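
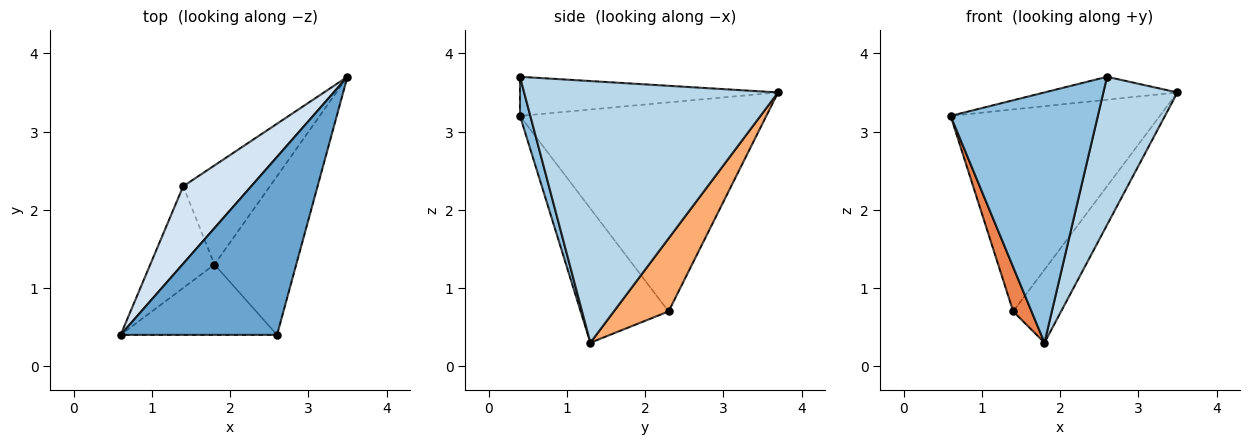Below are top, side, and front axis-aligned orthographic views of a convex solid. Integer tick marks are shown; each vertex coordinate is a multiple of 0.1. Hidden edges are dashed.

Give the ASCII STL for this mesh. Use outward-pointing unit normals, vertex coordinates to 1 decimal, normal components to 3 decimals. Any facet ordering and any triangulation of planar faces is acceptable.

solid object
 facet normal -0.241 0.124 0.963
  outer loop
   vertex 2.6 0.4 3.7
   vertex 3.5 3.7 3.5
   vertex 0.6 0.4 3.2
  endloop
 endfacet
 facet normal 0.068 -0.960 -0.270
  outer loop
   vertex 1.8 1.3 0.3
   vertex 2.6 0.4 3.7
   vertex 0.6 0.4 3.2
  endloop
 endfacet
 facet normal 0.920 -0.268 -0.287
  outer loop
   vertex 1.8 1.3 0.3
   vertex 3.5 3.7 3.5
   vertex 2.6 0.4 3.7
  endloop
 endfacet
 facet normal -0.740 0.628 0.241
  outer loop
   vertex 1.4 2.3 0.7
   vertex 0.6 0.4 3.2
   vertex 3.5 3.7 3.5
  endloop
 endfacet
 facet normal -0.886 -0.185 -0.424
  outer loop
   vertex 1.4 2.3 0.7
   vertex 1.8 1.3 0.3
   vertex 0.6 0.4 3.2
  endloop
 endfacet
 facet normal 0.561 0.491 -0.666
  outer loop
   vertex 1.4 2.3 0.7
   vertex 3.5 3.7 3.5
   vertex 1.8 1.3 0.3
  endloop
 endfacet
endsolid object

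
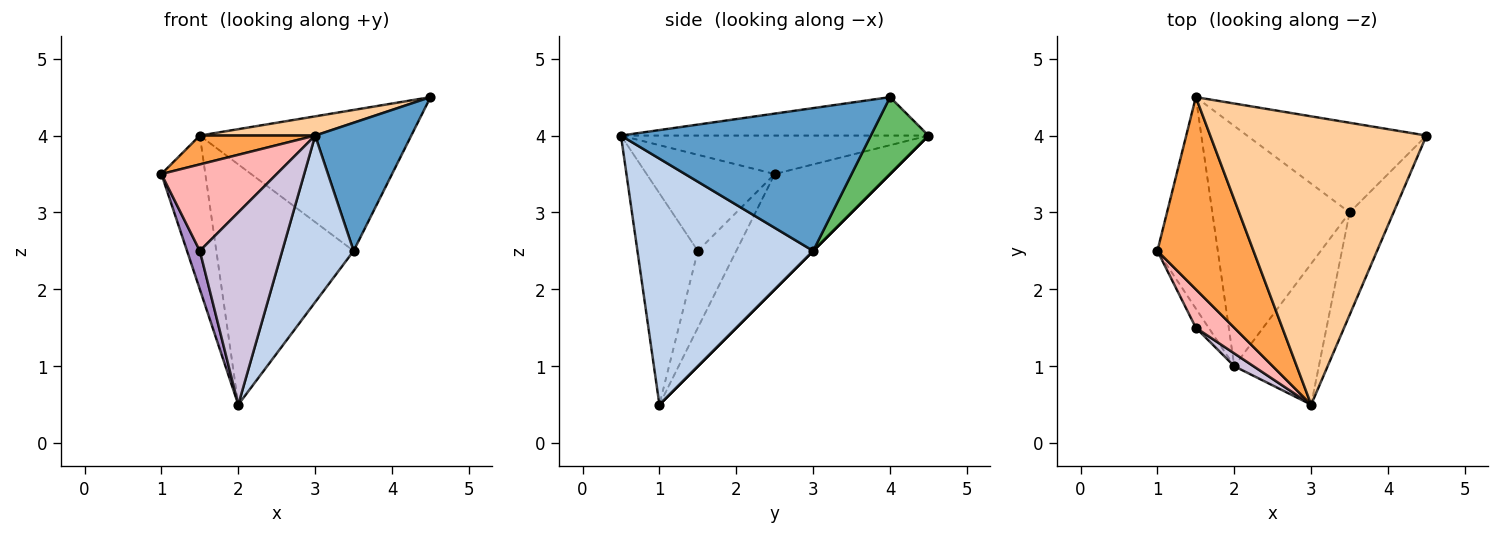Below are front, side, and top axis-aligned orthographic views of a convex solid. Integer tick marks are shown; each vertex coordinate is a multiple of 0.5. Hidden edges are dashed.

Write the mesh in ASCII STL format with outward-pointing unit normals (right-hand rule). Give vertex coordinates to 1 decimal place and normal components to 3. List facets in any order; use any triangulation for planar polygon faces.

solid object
 facet normal 0.897 -0.345 -0.276
  outer loop
   vertex 3.5 3.0 2.5
   vertex 4.5 4.0 4.5
   vertex 3.0 0.5 4.0
  endloop
 endfacet
 facet normal 0.883 -0.359 -0.303
  outer loop
   vertex 3.5 3.0 2.5
   vertex 3.0 0.5 4.0
   vertex 2.0 1.0 0.5
  endloop
 endfacet
 facet normal -0.368 -0.138 0.920
  outer loop
   vertex 1.5 4.5 4.0
   vertex 1.0 2.5 3.5
   vertex 3.0 0.5 4.0
  endloop
 endfacet
 facet normal -0.175 -0.065 0.982
  outer loop
   vertex 1.5 4.5 4.0
   vertex 3.0 0.5 4.0
   vertex 4.5 4.0 4.5
  endloop
 endfacet
 facet normal 0.224 0.822 -0.523
  outer loop
   vertex 1.5 4.5 4.0
   vertex 4.5 4.0 4.5
   vertex 3.5 3.0 2.5
  endloop
 endfacet
 facet normal -0.839 0.320 -0.440
  outer loop
   vertex 1.5 4.5 4.0
   vertex 2.0 1.0 0.5
   vertex 1.0 2.5 3.5
  endloop
 endfacet
 facet normal 0.000 0.707 -0.707
  outer loop
   vertex 1.5 4.5 4.0
   vertex 3.5 3.0 2.5
   vertex 2.0 1.0 0.5
  endloop
 endfacet
 facet normal -0.712 -0.641 0.285
  outer loop
   vertex 1.5 1.5 2.5
   vertex 3.0 0.5 4.0
   vertex 1.0 2.5 3.5
  endloop
 endfacet
 facet normal -0.937 -0.312 -0.156
  outer loop
   vertex 1.5 1.5 2.5
   vertex 1.0 2.5 3.5
   vertex 2.0 1.0 0.5
  endloop
 endfacet
 facet normal -0.591 -0.805 0.054
  outer loop
   vertex 1.5 1.5 2.5
   vertex 2.0 1.0 0.5
   vertex 3.0 0.5 4.0
  endloop
 endfacet
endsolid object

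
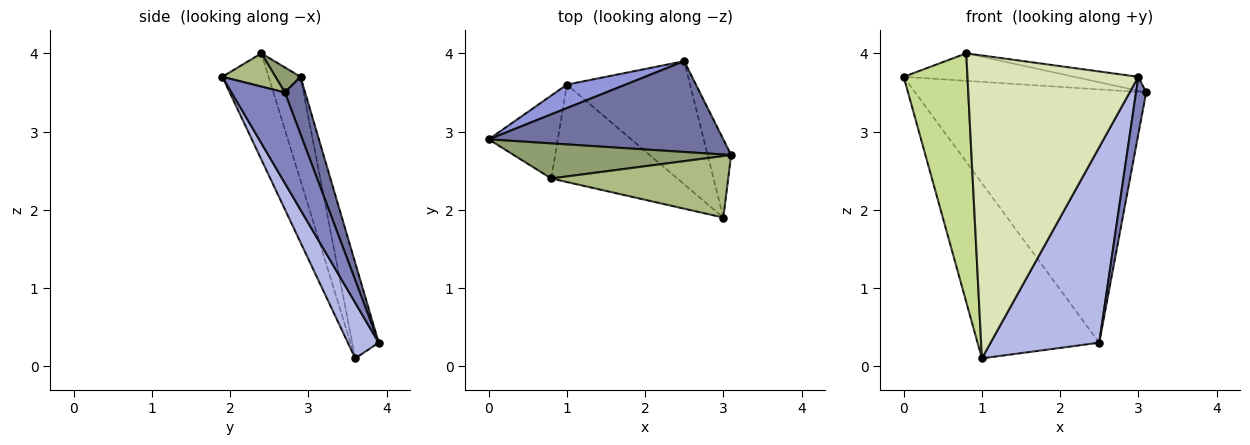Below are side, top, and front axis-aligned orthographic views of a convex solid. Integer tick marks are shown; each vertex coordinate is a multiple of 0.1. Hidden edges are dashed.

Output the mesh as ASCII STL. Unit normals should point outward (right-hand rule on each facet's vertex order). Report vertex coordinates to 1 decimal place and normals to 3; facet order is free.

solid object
 facet normal 0.082 0.938 0.336
  outer loop
   vertex 2.5 3.9 0.3
   vertex 0.0 2.9 3.7
   vertex 3.1 2.7 3.5
  endloop
 endfacet
 facet normal 0.952 -0.181 -0.246
  outer loop
   vertex 3.0 1.9 3.7
   vertex 2.5 3.9 0.3
   vertex 3.1 2.7 3.5
  endloop
 endfacet
 facet normal -0.211 0.969 0.130
  outer loop
   vertex 1.0 3.6 0.1
   vertex 0.0 2.9 3.7
   vertex 2.5 3.9 0.3
  endloop
 endfacet
 facet normal 0.234 -0.823 -0.518
  outer loop
   vertex 1.0 3.6 0.1
   vertex 2.5 3.9 0.3
   vertex 3.0 1.9 3.7
  endloop
 endfacet
 facet normal 0.090 0.615 0.784
  outer loop
   vertex 0.8 2.4 4.0
   vertex 3.1 2.7 3.5
   vertex 0.0 2.9 3.7
  endloop
 endfacet
 facet normal 0.180 0.217 0.959
  outer loop
   vertex 0.8 2.4 4.0
   vertex 3.0 1.9 3.7
   vertex 3.1 2.7 3.5
  endloop
 endfacet
 facet normal -0.429 -0.857 -0.286
  outer loop
   vertex 0.8 2.4 4.0
   vertex 0.0 2.9 3.7
   vertex 1.0 3.6 0.1
  endloop
 endfacet
 facet normal -0.250 -0.922 -0.296
  outer loop
   vertex 0.8 2.4 4.0
   vertex 1.0 3.6 0.1
   vertex 3.0 1.9 3.7
  endloop
 endfacet
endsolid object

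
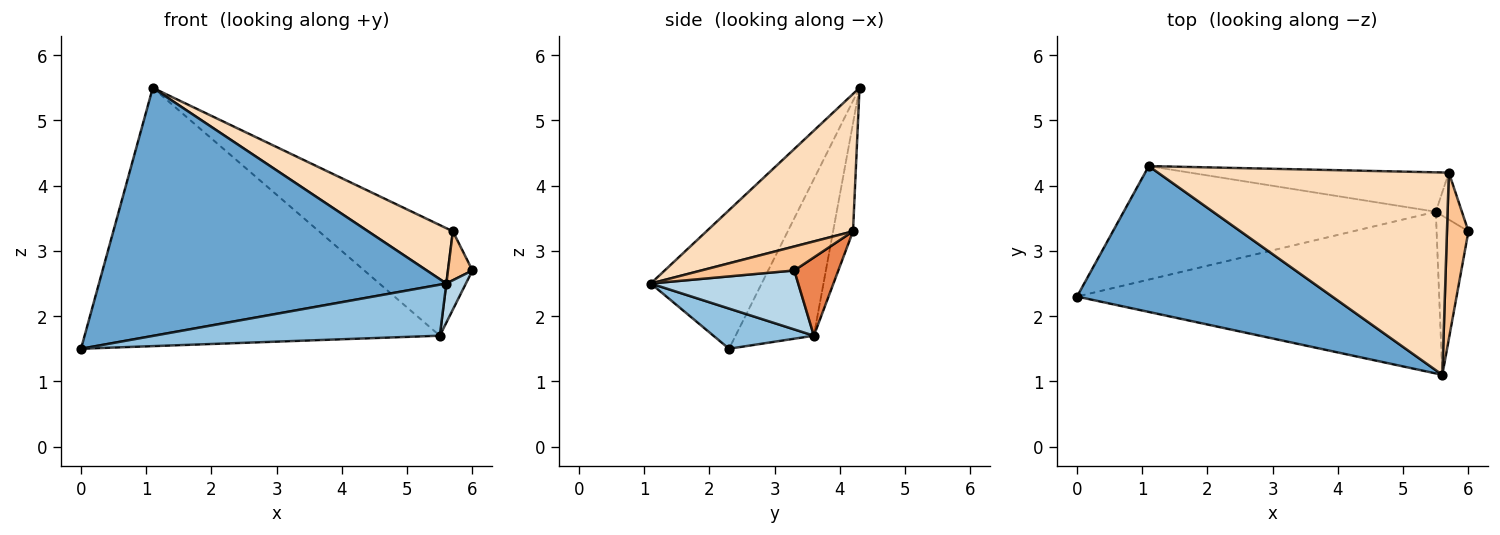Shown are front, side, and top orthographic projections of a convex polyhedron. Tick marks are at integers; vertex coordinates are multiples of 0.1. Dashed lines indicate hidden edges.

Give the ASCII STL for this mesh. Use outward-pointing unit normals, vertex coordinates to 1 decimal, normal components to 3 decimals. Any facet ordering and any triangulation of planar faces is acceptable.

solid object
 facet normal -0.265 -0.831 0.489
  outer loop
   vertex 1.1 4.3 5.5
   vertex 0.0 2.3 1.5
   vertex 5.6 1.1 2.5
  endloop
 endfacet
 facet normal 0.105 -0.299 -0.948
  outer loop
   vertex 5.5 3.6 1.7
   vertex 5.6 1.1 2.5
   vertex 0.0 2.3 1.5
  endloop
 endfacet
 facet normal 0.874 -0.116 -0.472
  outer loop
   vertex 5.5 3.6 1.7
   vertex 6.0 3.3 2.7
   vertex 5.6 1.1 2.5
  endloop
 endfacet
 facet normal -0.198 0.897 -0.394
  outer loop
   vertex 5.5 3.6 1.7
   vertex 0.0 2.3 1.5
   vertex 1.1 4.3 5.5
  endloop
 endfacet
 facet normal 0.839 0.466 -0.280
  outer loop
   vertex 5.7 4.2 3.3
   vertex 6.0 3.3 2.7
   vertex 5.5 3.6 1.7
  endloop
 endfacet
 facet normal -0.139 0.933 -0.332
  outer loop
   vertex 5.7 4.2 3.3
   vertex 5.5 3.6 1.7
   vertex 1.1 4.3 5.5
  endloop
 endfacet
 facet normal 0.731 -0.192 0.654
  outer loop
   vertex 5.7 4.2 3.3
   vertex 5.6 1.1 2.5
   vertex 6.0 3.3 2.7
  endloop
 endfacet
 facet normal 0.415 -0.240 0.878
  outer loop
   vertex 5.7 4.2 3.3
   vertex 1.1 4.3 5.5
   vertex 5.6 1.1 2.5
  endloop
 endfacet
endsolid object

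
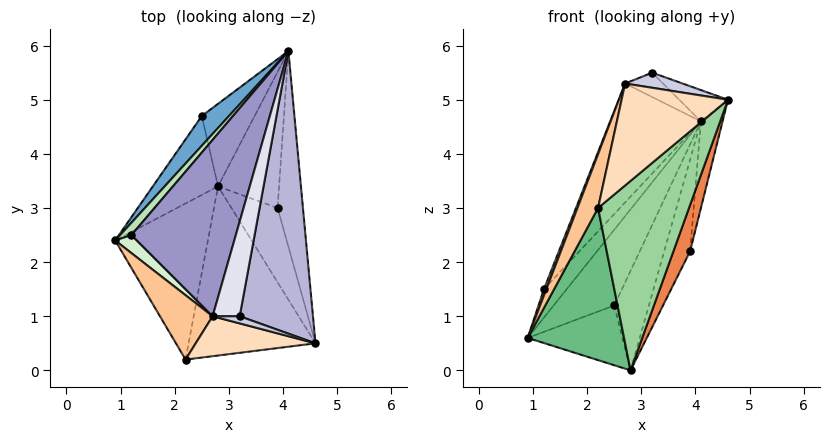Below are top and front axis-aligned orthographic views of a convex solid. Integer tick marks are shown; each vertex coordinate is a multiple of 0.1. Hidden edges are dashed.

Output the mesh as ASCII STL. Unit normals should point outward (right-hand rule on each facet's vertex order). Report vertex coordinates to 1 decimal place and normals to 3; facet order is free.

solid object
 facet normal -0.828 0.522 0.205
  outer loop
   vertex 2.5 4.7 1.2
   vertex 0.9 2.4 0.6
   vertex 4.1 5.9 4.6
  endloop
 endfacet
 facet normal -0.495 0.525 -0.692
  outer loop
   vertex 2.5 4.7 1.2
   vertex 2.8 3.4 0.0
   vertex 0.9 2.4 0.6
  endloop
 endfacet
 facet normal 0.615 0.607 -0.504
  outer loop
   vertex 2.5 4.7 1.2
   vertex 4.1 5.9 4.6
   vertex 2.8 3.4 0.0
  endloop
 endfacet
 facet normal 0.981 0.078 -0.176
  outer loop
   vertex 3.9 3.0 2.2
   vertex 4.1 5.9 4.6
   vertex 4.6 0.5 5.0
  endloop
 endfacet
 facet normal 0.833 -0.293 -0.470
  outer loop
   vertex 3.9 3.0 2.2
   vertex 4.6 0.5 5.0
   vertex 2.8 3.4 0.0
  endloop
 endfacet
 facet normal 0.881 0.264 -0.393
  outer loop
   vertex 3.9 3.0 2.2
   vertex 2.8 3.4 0.0
   vertex 4.1 5.9 4.6
  endloop
 endfacet
 facet normal -0.929 -0.238 0.285
  outer loop
   vertex 2.2 0.2 3.0
   vertex 2.7 1.0 5.3
   vertex 0.9 2.4 0.6
  endloop
 endfacet
 facet normal -0.184 -0.915 0.358
  outer loop
   vertex 2.2 0.2 3.0
   vertex 4.6 0.5 5.0
   vertex 2.7 1.0 5.3
  endloop
 endfacet
 facet normal 0.140 -0.691 -0.709
  outer loop
   vertex 2.2 0.2 3.0
   vertex 0.9 2.4 0.6
   vertex 2.8 3.4 0.0
  endloop
 endfacet
 facet normal 0.544 -0.626 -0.559
  outer loop
   vertex 2.2 0.2 3.0
   vertex 2.8 3.4 0.0
   vertex 4.6 0.5 5.0
  endloop
 endfacet
 facet normal -0.832 0.508 0.221
  outer loop
   vertex 1.2 2.5 1.5
   vertex 4.1 5.9 4.6
   vertex 0.9 2.4 0.6
  endloop
 endfacet
 facet normal -0.939 -0.114 0.326
  outer loop
   vertex 1.2 2.5 1.5
   vertex 0.9 2.4 0.6
   vertex 2.7 1.0 5.3
  endloop
 endfacet
 facet normal -0.839 0.304 0.451
  outer loop
   vertex 1.2 2.5 1.5
   vertex 2.7 1.0 5.3
   vertex 4.1 5.9 4.6
  endloop
 endfacet
 facet normal 0.367 0.102 0.925
  outer loop
   vertex 3.2 1.0 5.5
   vertex 4.6 0.5 5.0
   vertex 4.1 5.9 4.6
  endloop
 endfacet
 facet normal -0.168 -0.892 0.421
  outer loop
   vertex 3.2 1.0 5.5
   vertex 2.7 1.0 5.3
   vertex 4.6 0.5 5.0
  endloop
 endfacet
 facet normal -0.361 0.232 0.903
  outer loop
   vertex 3.2 1.0 5.5
   vertex 4.1 5.9 4.6
   vertex 2.7 1.0 5.3
  endloop
 endfacet
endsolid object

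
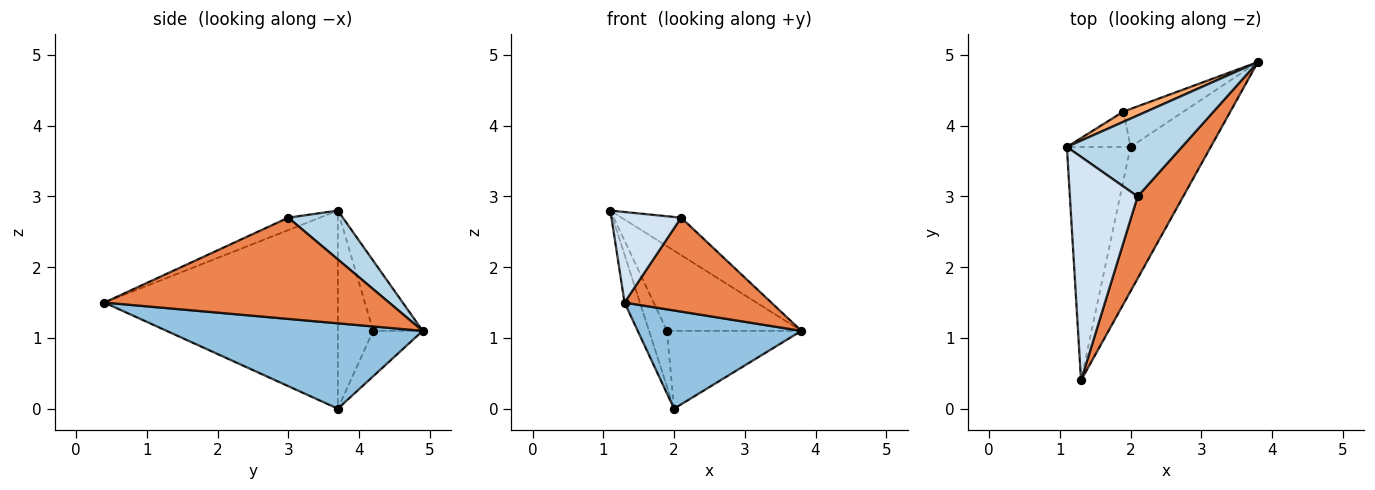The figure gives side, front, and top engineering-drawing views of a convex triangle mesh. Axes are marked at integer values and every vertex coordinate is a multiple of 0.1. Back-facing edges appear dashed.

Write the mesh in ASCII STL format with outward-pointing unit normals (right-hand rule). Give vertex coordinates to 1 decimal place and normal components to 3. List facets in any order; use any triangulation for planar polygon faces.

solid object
 facet normal -0.950 0.063 -0.305
  outer loop
   vertex 2.0 3.7 0.0
   vertex 1.3 0.4 1.5
   vertex 1.1 3.7 2.8
  endloop
 endfacet
 facet normal 0.661 -0.422 -0.621
  outer loop
   vertex 2.0 3.7 0.0
   vertex 3.8 4.9 1.1
   vertex 1.3 0.4 1.5
  endloop
 endfacet
 facet normal 0.359 0.392 0.847
  outer loop
   vertex 2.1 3.0 2.7
   vertex 3.8 4.9 1.1
   vertex 1.1 3.7 2.8
  endloop
 endfacet
 facet normal -0.168 -0.370 0.914
  outer loop
   vertex 2.1 3.0 2.7
   vertex 1.1 3.7 2.8
   vertex 1.3 0.4 1.5
  endloop
 endfacet
 facet normal 0.825 -0.425 0.372
  outer loop
   vertex 2.1 3.0 2.7
   vertex 1.3 0.4 1.5
   vertex 3.8 4.9 1.1
  endloop
 endfacet
 facet normal -0.344 0.932 0.113
  outer loop
   vertex 1.9 4.2 1.1
   vertex 1.1 3.7 2.8
   vertex 3.8 4.9 1.1
  endloop
 endfacet
 facet normal -0.857 0.435 -0.276
  outer loop
   vertex 1.9 4.2 1.1
   vertex 2.0 3.7 0.0
   vertex 1.1 3.7 2.8
  endloop
 endfacet
 facet normal -0.314 0.853 -0.416
  outer loop
   vertex 1.9 4.2 1.1
   vertex 3.8 4.9 1.1
   vertex 2.0 3.7 0.0
  endloop
 endfacet
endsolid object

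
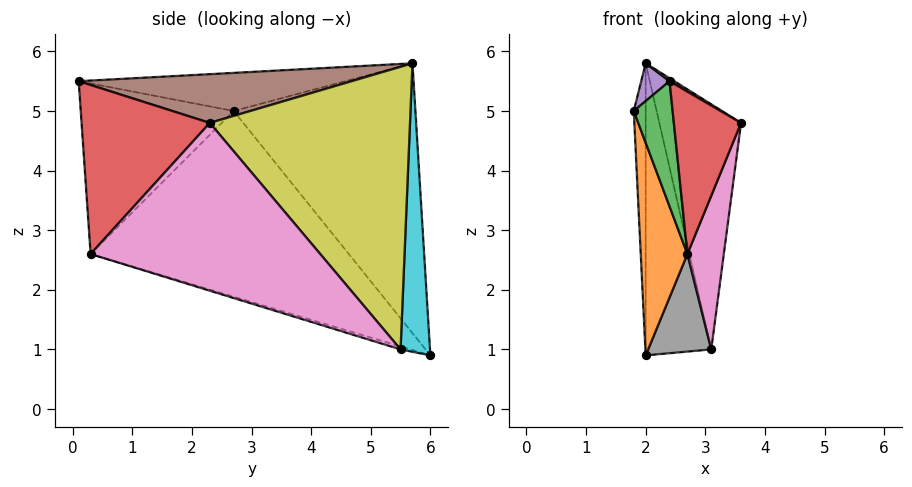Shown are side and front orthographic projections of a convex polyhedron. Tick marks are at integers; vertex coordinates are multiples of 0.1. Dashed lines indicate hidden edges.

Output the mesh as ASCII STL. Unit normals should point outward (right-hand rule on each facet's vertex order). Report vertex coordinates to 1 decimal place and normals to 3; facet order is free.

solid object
 facet normal -0.998 0.065 0.004
  outer loop
   vertex 2.0 5.7 5.8
   vertex 2.0 6.0 0.9
   vertex 1.8 2.7 5.0
  endloop
 endfacet
 facet normal -0.967 -0.175 -0.188
  outer loop
   vertex 2.7 0.3 2.6
   vertex 1.8 2.7 5.0
   vertex 2.0 6.0 0.9
  endloop
 endfacet
 facet normal -0.963 -0.245 -0.116
  outer loop
   vertex 2.4 0.1 5.5
   vertex 1.8 2.7 5.0
   vertex 2.7 0.3 2.6
  endloop
 endfacet
 facet normal 0.884 -0.463 0.060
  outer loop
   vertex 2.4 0.1 5.5
   vertex 2.7 0.3 2.6
   vertex 3.6 2.3 4.8
  endloop
 endfacet
 facet normal -0.836 -0.089 0.542
  outer loop
   vertex 2.4 0.1 5.5
   vertex 2.0 5.7 5.8
   vertex 1.8 2.7 5.0
  endloop
 endfacet
 facet normal 0.516 -0.009 0.856
  outer loop
   vertex 2.4 0.1 5.5
   vertex 3.6 2.3 4.8
   vertex 2.0 5.7 5.8
  endloop
 endfacet
 facet normal 0.955 -0.151 -0.253
  outer loop
   vertex 3.1 5.5 1.0
   vertex 3.6 2.3 4.8
   vertex 2.7 0.3 2.6
  endloop
 endfacet
 facet normal -0.045 -0.291 -0.956
  outer loop
   vertex 3.1 5.5 1.0
   vertex 2.7 0.3 2.6
   vertex 2.0 6.0 0.9
  endloop
 endfacet
 facet normal 0.908 0.371 0.193
  outer loop
   vertex 3.1 5.5 1.0
   vertex 2.0 5.7 5.8
   vertex 3.6 2.3 4.8
  endloop
 endfacet
 facet normal 0.409 0.911 0.056
  outer loop
   vertex 3.1 5.5 1.0
   vertex 2.0 6.0 0.9
   vertex 2.0 5.7 5.8
  endloop
 endfacet
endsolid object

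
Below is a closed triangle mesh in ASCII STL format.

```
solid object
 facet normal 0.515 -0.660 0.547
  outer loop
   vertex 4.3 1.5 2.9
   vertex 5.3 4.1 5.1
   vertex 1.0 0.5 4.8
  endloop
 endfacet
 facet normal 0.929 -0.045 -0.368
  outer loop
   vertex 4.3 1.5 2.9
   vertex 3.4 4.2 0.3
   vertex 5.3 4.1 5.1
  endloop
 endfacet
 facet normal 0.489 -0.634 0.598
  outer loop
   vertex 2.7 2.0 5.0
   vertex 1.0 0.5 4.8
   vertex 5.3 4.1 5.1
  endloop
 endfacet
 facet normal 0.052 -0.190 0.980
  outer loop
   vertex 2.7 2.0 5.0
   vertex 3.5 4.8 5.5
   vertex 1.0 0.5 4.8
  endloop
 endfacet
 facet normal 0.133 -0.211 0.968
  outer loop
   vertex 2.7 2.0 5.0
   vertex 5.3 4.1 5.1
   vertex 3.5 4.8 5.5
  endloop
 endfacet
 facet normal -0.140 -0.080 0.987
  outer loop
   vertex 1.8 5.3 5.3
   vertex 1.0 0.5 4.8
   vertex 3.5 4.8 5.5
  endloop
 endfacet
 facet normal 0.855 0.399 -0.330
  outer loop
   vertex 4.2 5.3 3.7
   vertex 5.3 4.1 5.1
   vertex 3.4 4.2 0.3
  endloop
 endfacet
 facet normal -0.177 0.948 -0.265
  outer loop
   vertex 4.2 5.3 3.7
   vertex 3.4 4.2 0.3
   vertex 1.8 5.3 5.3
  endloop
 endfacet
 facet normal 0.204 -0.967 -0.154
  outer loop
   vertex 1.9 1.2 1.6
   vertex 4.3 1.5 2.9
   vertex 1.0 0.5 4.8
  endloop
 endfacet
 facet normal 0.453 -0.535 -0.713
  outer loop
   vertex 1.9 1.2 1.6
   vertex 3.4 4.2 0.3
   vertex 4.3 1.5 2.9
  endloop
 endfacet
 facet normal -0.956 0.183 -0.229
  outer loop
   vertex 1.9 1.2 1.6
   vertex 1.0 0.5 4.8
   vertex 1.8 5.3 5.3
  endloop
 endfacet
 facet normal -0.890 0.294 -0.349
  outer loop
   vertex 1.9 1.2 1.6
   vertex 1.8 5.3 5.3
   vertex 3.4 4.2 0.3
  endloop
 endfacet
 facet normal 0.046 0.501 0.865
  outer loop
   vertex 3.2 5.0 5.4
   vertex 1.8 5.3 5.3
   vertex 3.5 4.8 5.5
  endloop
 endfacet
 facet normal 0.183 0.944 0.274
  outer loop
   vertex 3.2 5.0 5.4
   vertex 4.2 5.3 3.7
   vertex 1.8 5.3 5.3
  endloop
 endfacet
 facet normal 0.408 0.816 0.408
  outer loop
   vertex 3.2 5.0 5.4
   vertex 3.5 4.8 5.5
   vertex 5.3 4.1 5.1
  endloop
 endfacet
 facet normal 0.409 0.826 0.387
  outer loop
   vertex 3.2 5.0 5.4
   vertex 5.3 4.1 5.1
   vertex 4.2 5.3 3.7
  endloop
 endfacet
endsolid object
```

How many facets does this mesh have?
16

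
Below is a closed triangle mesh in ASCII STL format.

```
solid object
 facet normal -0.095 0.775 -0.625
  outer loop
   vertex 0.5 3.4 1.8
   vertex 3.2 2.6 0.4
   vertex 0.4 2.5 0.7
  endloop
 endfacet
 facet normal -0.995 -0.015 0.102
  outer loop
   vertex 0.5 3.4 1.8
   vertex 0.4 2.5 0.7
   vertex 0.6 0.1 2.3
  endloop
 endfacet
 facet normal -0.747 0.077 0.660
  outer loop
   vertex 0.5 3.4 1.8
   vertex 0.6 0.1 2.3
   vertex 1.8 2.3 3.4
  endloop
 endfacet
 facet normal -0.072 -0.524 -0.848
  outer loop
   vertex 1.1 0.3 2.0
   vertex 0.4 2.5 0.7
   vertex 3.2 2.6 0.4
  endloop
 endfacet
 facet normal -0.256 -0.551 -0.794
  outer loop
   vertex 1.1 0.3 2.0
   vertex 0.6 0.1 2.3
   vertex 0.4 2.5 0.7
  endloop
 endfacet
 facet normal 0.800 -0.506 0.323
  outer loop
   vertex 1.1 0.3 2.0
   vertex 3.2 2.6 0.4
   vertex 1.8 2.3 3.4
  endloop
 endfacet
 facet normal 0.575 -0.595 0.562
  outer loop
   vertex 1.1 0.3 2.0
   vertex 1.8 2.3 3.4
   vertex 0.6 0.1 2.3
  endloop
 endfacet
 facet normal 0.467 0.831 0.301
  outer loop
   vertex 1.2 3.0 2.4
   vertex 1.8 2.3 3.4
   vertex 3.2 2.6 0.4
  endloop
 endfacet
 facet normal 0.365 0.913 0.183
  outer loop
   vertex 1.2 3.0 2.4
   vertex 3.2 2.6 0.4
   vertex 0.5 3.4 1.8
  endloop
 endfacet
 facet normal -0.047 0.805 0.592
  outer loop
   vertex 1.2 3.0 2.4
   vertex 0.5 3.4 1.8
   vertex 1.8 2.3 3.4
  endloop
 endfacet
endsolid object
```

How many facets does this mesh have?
10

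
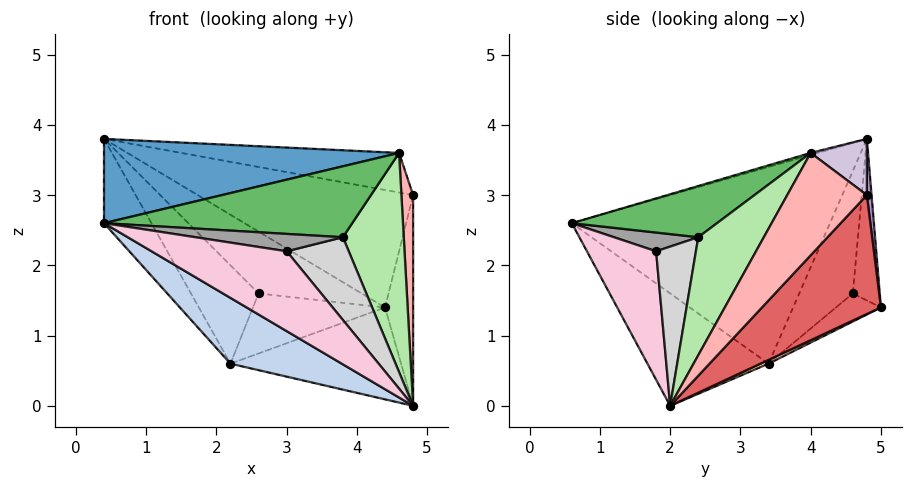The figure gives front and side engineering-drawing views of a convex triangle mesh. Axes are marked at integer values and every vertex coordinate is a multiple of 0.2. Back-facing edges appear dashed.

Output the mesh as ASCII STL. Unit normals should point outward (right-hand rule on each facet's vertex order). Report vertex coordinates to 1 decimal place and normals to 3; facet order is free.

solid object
 facet normal -0.007 -0.275 0.962
  outer loop
   vertex 4.6 4.0 3.6
   vertex 0.4 4.8 3.8
   vertex 0.4 0.6 2.6
  endloop
 endfacet
 facet normal -0.388 -0.357 -0.849
  outer loop
   vertex 2.2 3.4 0.6
   vertex 4.8 2.0 0.0
   vertex 0.4 0.6 2.6
  endloop
 endfacet
 facet normal -0.831 0.153 -0.534
  outer loop
   vertex 2.2 3.4 0.6
   vertex 0.4 0.6 2.6
   vertex 0.4 4.8 3.8
  endloop
 endfacet
 facet normal 0.020 0.425 -0.905
  outer loop
   vertex 2.2 3.4 0.6
   vertex 4.4 5.0 1.4
   vertex 4.8 2.0 0.0
  endloop
 endfacet
 facet normal 0.391 -0.669 0.631
  outer loop
   vertex 3.8 2.4 2.4
   vertex 4.6 4.0 3.6
   vertex 0.4 0.6 2.6
  endloop
 endfacet
 facet normal 0.676 -0.628 0.386
  outer loop
   vertex 3.8 2.4 2.4
   vertex 4.8 2.0 0.0
   vertex 4.6 4.0 3.6
  endloop
 endfacet
 facet normal 0.952 0.225 -0.210
  outer loop
   vertex 4.8 4.8 3.0
   vertex 4.8 2.0 0.0
   vertex 4.4 5.0 1.4
  endloop
 endfacet
 facet normal 0.980 -0.144 0.135
  outer loop
   vertex 4.8 4.8 3.0
   vertex 4.6 4.0 3.6
   vertex 4.8 2.0 0.0
  endloop
 endfacet
 facet normal 0.022 0.993 0.119
  outer loop
   vertex 4.8 4.8 3.0
   vertex 4.4 5.0 1.4
   vertex 0.4 4.8 3.8
  endloop
 endfacet
 facet normal 0.147 0.570 0.809
  outer loop
   vertex 4.8 4.8 3.0
   vertex 0.4 4.8 3.8
   vertex 4.6 4.0 3.6
  endloop
 endfacet
 facet normal -0.239 0.916 -0.323
  outer loop
   vertex 2.6 4.6 1.6
   vertex 0.4 4.8 3.8
   vertex 4.4 5.0 1.4
  endloop
 endfacet
 facet normal -0.511 0.644 -0.569
  outer loop
   vertex 2.6 4.6 1.6
   vertex 2.2 3.4 0.6
   vertex 0.4 4.8 3.8
  endloop
 endfacet
 facet normal -0.227 0.667 -0.710
  outer loop
   vertex 2.6 4.6 1.6
   vertex 4.4 5.0 1.4
   vertex 2.2 3.4 0.6
  endloop
 endfacet
 facet normal 0.437 -0.854 0.280
  outer loop
   vertex 3.0 1.8 2.2
   vertex 0.4 0.6 2.6
   vertex 4.8 2.0 0.0
  endloop
 endfacet
 facet normal 0.422 -0.738 0.527
  outer loop
   vertex 3.0 1.8 2.2
   vertex 3.8 2.4 2.4
   vertex 0.4 0.6 2.6
  endloop
 endfacet
 facet normal 0.507 -0.791 0.343
  outer loop
   vertex 3.0 1.8 2.2
   vertex 4.8 2.0 0.0
   vertex 3.8 2.4 2.4
  endloop
 endfacet
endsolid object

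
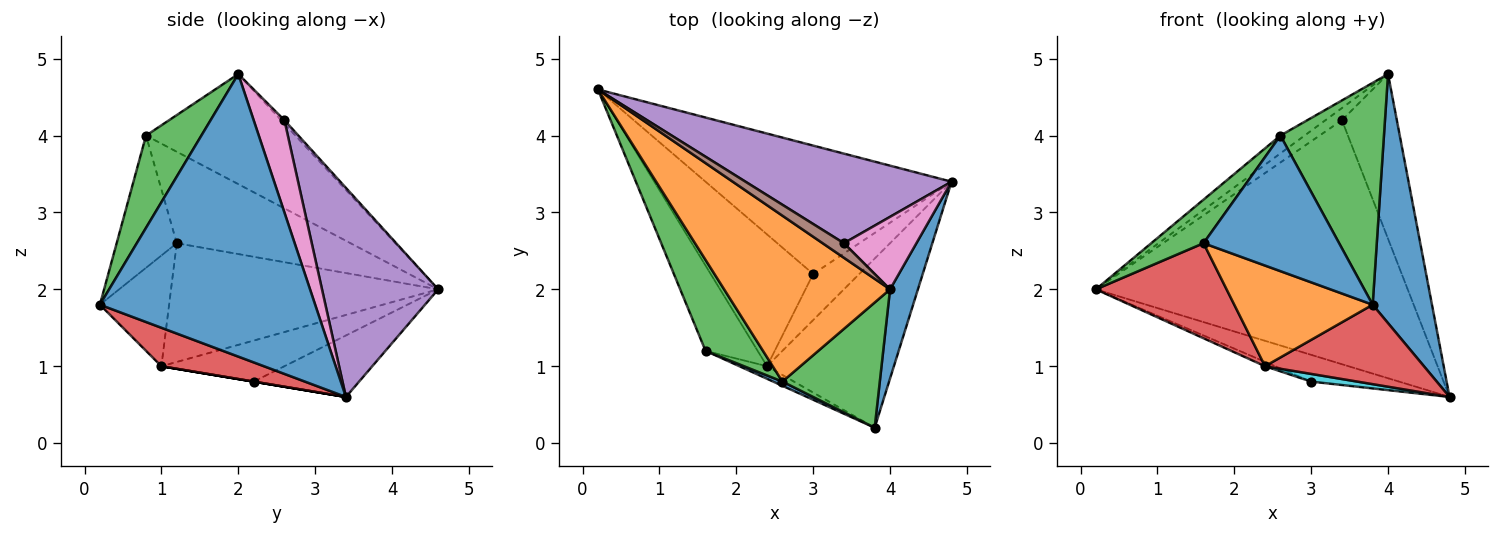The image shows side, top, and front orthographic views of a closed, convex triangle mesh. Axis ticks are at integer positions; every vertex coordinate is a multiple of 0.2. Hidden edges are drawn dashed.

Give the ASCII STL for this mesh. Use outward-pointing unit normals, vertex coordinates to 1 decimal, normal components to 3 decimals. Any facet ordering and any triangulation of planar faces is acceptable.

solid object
 facet normal 0.960 -0.264 0.095
  outer loop
   vertex 4.0 2.0 4.8
   vertex 3.8 0.2 1.8
   vertex 4.8 3.4 0.6
  endloop
 endfacet
 facet normal -0.551 0.089 0.830
  outer loop
   vertex 2.6 0.8 4.0
   vertex 4.0 2.0 4.8
   vertex 0.2 4.6 2.0
  endloop
 endfacet
 facet normal 0.422 -0.789 0.446
  outer loop
   vertex 2.6 0.8 4.0
   vertex 3.8 0.2 1.8
   vertex 4.0 2.0 4.8
  endloop
 endfacet
 facet normal 0.265 -0.410 -0.873
  outer loop
   vertex 2.4 1.0 1.0
   vertex 4.8 3.4 0.6
   vertex 3.8 0.2 1.8
  endloop
 endfacet
 facet normal 0.330 0.886 0.325
  outer loop
   vertex 3.4 2.6 4.2
   vertex 4.8 3.4 0.6
   vertex 0.2 4.6 2.0
  endloop
 endfacet
 facet normal -0.127 0.635 0.762
  outer loop
   vertex 3.4 2.6 4.2
   vertex 0.2 4.6 2.0
   vertex 4.0 2.0 4.8
  endloop
 endfacet
 facet normal 0.456 0.815 0.358
  outer loop
   vertex 3.4 2.6 4.2
   vertex 4.0 2.0 4.8
   vertex 4.8 3.4 0.6
  endloop
 endfacet
 facet normal -0.238 0.198 -0.951
  outer loop
   vertex 3.0 2.2 0.8
   vertex 0.2 4.6 2.0
   vertex 4.8 3.4 0.6
  endloop
 endfacet
 facet normal -0.371 0.031 -0.928
  outer loop
   vertex 3.0 2.2 0.8
   vertex 2.4 1.0 1.0
   vertex 0.2 4.6 2.0
  endloop
 endfacet
 facet normal 0.000 -0.164 -0.986
  outer loop
   vertex 3.0 2.2 0.8
   vertex 4.8 3.4 0.6
   vertex 2.4 1.0 1.0
  endloop
 endfacet
 facet normal -0.405 -0.914 0.028
  outer loop
   vertex 1.6 1.2 2.6
   vertex 3.8 0.2 1.8
   vertex 2.6 0.8 4.0
  endloop
 endfacet
 facet normal -0.444 -0.889 -0.111
  outer loop
   vertex 1.6 1.2 2.6
   vertex 2.4 1.0 1.0
   vertex 3.8 0.2 1.8
  endloop
 endfacet
 facet normal -0.821 -0.247 0.516
  outer loop
   vertex 1.6 1.2 2.6
   vertex 2.6 0.8 4.0
   vertex 0.2 4.6 2.0
  endloop
 endfacet
 facet normal -0.836 -0.409 -0.367
  outer loop
   vertex 1.6 1.2 2.6
   vertex 0.2 4.6 2.0
   vertex 2.4 1.0 1.0
  endloop
 endfacet
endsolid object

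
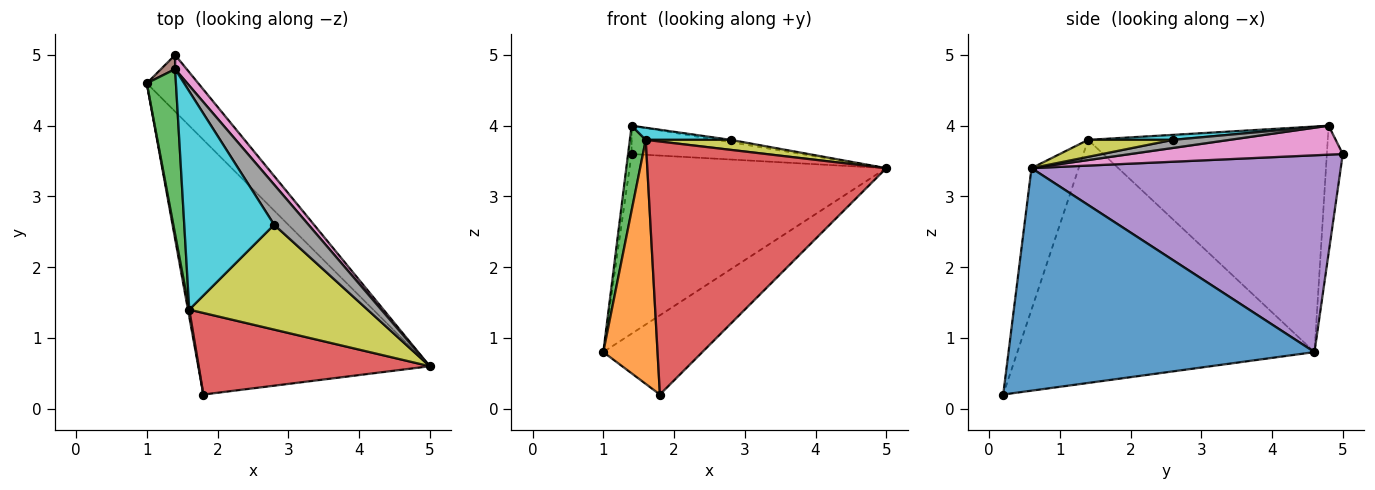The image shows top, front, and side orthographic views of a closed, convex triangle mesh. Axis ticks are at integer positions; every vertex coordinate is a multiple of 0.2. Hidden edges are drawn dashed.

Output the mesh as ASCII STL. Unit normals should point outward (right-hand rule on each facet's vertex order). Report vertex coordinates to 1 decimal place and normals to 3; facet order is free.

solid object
 facet normal 0.676 0.219 -0.704
  outer loop
   vertex 1.8 0.2 0.2
   vertex 1.0 4.6 0.8
   vertex 5.0 0.6 3.4
  endloop
 endfacet
 facet normal -0.984 -0.180 0.005
  outer loop
   vertex 1.6 1.4 3.8
   vertex 1.0 4.6 0.8
   vertex 1.8 0.2 0.2
  endloop
 endfacet
 facet normal -0.990 -0.066 0.128
  outer loop
   vertex 1.6 1.4 3.8
   vertex 1.4 4.8 4.0
   vertex 1.0 4.6 0.8
  endloop
 endfacet
 facet normal -0.185 -0.935 0.302
  outer loop
   vertex 1.6 1.4 3.8
   vertex 1.8 0.2 0.2
   vertex 5.0 0.6 3.4
  endloop
 endfacet
 facet normal 0.754 0.626 -0.197
  outer loop
   vertex 1.4 5.0 3.6
   vertex 5.0 0.6 3.4
   vertex 1.0 4.6 0.8
  endloop
 endfacet
 facet normal -0.970 0.216 0.108
  outer loop
   vertex 1.4 5.0 3.6
   vertex 1.0 4.6 0.8
   vertex 1.4 4.8 4.0
  endloop
 endfacet
 facet normal 0.745 0.596 0.298
  outer loop
   vertex 1.4 5.0 3.6
   vertex 1.4 4.8 4.0
   vertex 5.0 0.6 3.4
  endloop
 endfacet
 facet normal 0.229 0.057 0.972
  outer loop
   vertex 2.8 2.6 3.8
   vertex 5.0 0.6 3.4
   vertex 1.4 4.8 4.0
  endloop
 endfacet
 facet normal 0.094 -0.094 0.991
  outer loop
   vertex 2.8 2.6 3.8
   vertex 1.6 1.4 3.8
   vertex 5.0 0.6 3.4
  endloop
 endfacet
 facet normal 0.055 -0.055 0.997
  outer loop
   vertex 2.8 2.6 3.8
   vertex 1.4 4.8 4.0
   vertex 1.6 1.4 3.8
  endloop
 endfacet
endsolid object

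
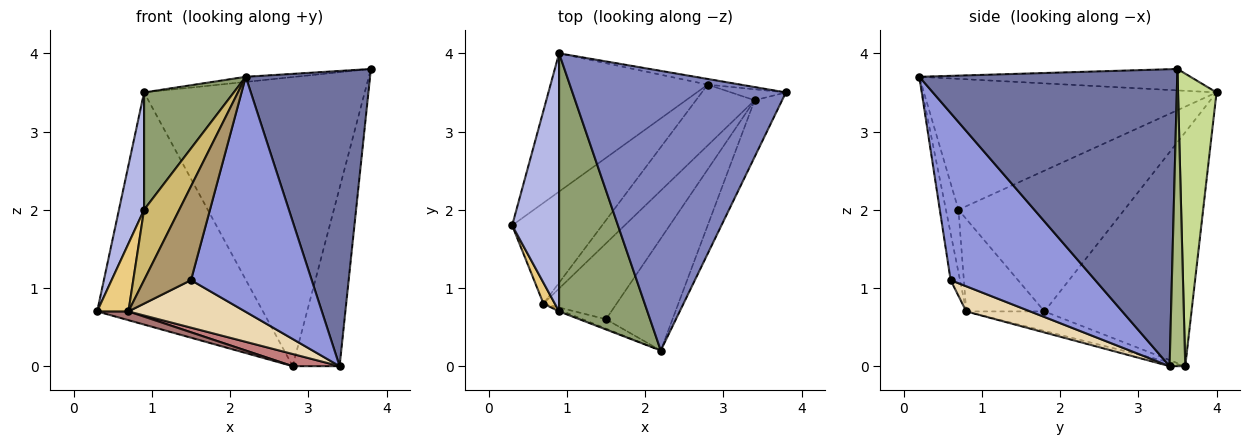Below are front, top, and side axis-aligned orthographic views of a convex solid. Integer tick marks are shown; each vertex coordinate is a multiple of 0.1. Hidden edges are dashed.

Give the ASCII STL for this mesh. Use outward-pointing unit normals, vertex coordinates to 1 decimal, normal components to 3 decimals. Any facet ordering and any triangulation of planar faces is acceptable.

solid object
 facet normal 0.898 -0.433 -0.083
  outer loop
   vertex 3.4 3.4 0.0
   vertex 3.8 3.5 3.8
   vertex 2.2 0.2 3.7
  endloop
 endfacet
 facet normal -0.100 0.018 0.995
  outer loop
   vertex 0.9 4.0 3.5
   vertex 2.2 0.2 3.7
   vertex 3.8 3.5 3.8
  endloop
 endfacet
 facet normal 0.734 -0.613 -0.292
  outer loop
   vertex 1.5 0.6 1.1
   vertex 3.4 3.4 0.0
   vertex 2.2 0.2 3.7
  endloop
 endfacet
 facet normal -0.939 -0.142 0.313
  outer loop
   vertex 0.9 0.7 2.0
   vertex 0.9 4.0 3.5
   vertex 0.3 1.8 0.7
  endloop
 endfacet
 facet normal -0.803 -0.246 0.542
  outer loop
   vertex 0.9 0.7 2.0
   vertex 2.2 0.2 3.7
   vertex 0.9 4.0 3.5
  endloop
 endfacet
 facet normal 0.316 0.947 -0.058
  outer loop
   vertex 2.8 3.6 0.0
   vertex 3.8 3.5 3.8
   vertex 3.4 3.4 0.0
  endloop
 endfacet
 facet normal 0.172 0.985 -0.019
  outer loop
   vertex 2.8 3.6 0.0
   vertex 0.9 4.0 3.5
   vertex 3.8 3.5 3.8
  endloop
 endfacet
 facet normal -0.606 0.683 -0.407
  outer loop
   vertex 2.8 3.6 0.0
   vertex 0.3 1.8 0.7
   vertex 0.9 4.0 3.5
  endloop
 endfacet
 facet normal -0.195 -0.976 -0.098
  outer loop
   vertex 0.7 0.8 0.7
   vertex 1.5 0.6 1.1
   vertex 2.2 0.2 3.7
  endloop
 endfacet
 facet normal -0.335 -0.942 -0.021
  outer loop
   vertex 0.7 0.8 0.7
   vertex 2.2 0.2 3.7
   vertex 0.9 0.7 2.0
  endloop
 endfacet
 facet normal -0.922 -0.369 0.114
  outer loop
   vertex 0.7 0.8 0.7
   vertex 0.9 0.7 2.0
   vertex 0.3 1.8 0.7
  endloop
 endfacet
 facet normal 0.280 -0.509 -0.814
  outer loop
   vertex 0.7 0.8 0.7
   vertex 3.4 3.4 0.0
   vertex 1.5 0.6 1.1
  endloop
 endfacet
 facet normal -0.212 -0.085 -0.974
  outer loop
   vertex 0.7 0.8 0.7
   vertex 0.3 1.8 0.7
   vertex 2.8 3.6 0.0
  endloop
 endfacet
 facet normal -0.065 -0.196 -0.978
  outer loop
   vertex 0.7 0.8 0.7
   vertex 2.8 3.6 0.0
   vertex 3.4 3.4 0.0
  endloop
 endfacet
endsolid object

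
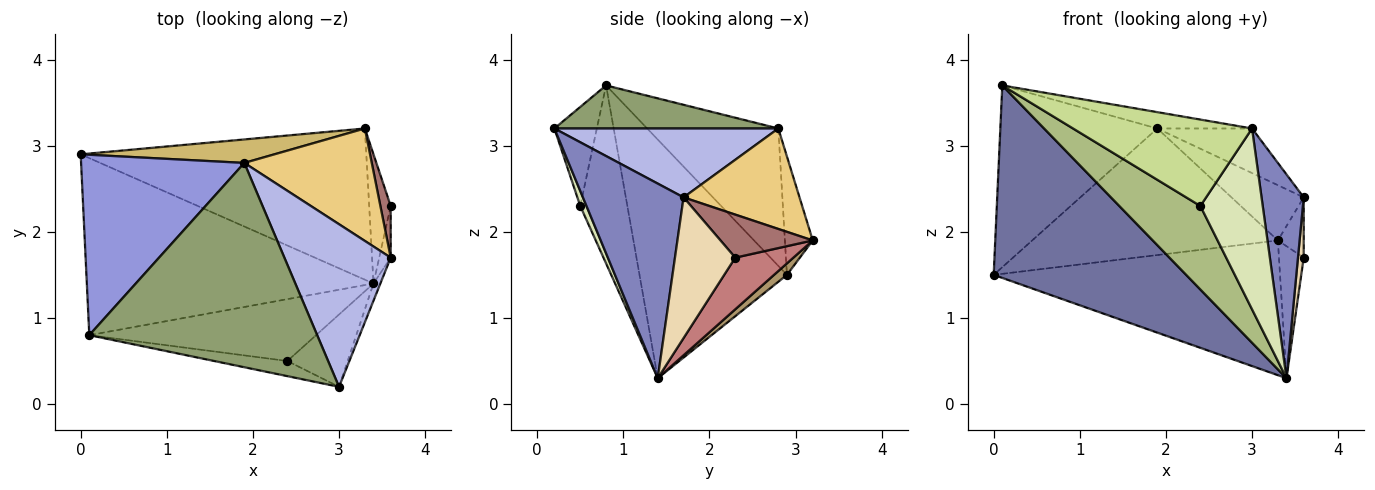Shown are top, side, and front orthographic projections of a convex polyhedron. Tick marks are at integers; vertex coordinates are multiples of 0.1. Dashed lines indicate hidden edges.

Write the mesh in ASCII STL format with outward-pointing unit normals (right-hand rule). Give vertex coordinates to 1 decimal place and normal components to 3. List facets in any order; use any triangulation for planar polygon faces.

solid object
 facet normal -0.491 -0.641 -0.590
  outer loop
   vertex 3.4 1.4 0.3
   vertex 0.1 0.8 3.7
   vertex 0.0 2.9 1.5
  endloop
 endfacet
 facet normal 0.922 -0.386 -0.033
  outer loop
   vertex 3.0 0.2 3.2
   vertex 3.4 1.4 0.3
   vertex 3.6 1.7 2.4
  endloop
 endfacet
 facet normal -0.510 0.611 0.606
  outer loop
   vertex 1.9 2.8 3.2
   vertex 0.0 2.9 1.5
   vertex 0.1 0.8 3.7
  endloop
 endfacet
 facet normal 0.530 0.224 0.818
  outer loop
   vertex 1.9 2.8 3.2
   vertex 3.0 0.2 3.2
   vertex 3.6 1.7 2.4
  endloop
 endfacet
 facet normal 0.185 0.078 0.980
  outer loop
   vertex 1.9 2.8 3.2
   vertex 0.1 0.8 3.7
   vertex 3.0 0.2 3.2
  endloop
 endfacet
 facet normal -0.423 -0.728 -0.539
  outer loop
   vertex 2.4 0.5 2.3
   vertex 0.1 0.8 3.7
   vertex 3.4 1.4 0.3
  endloop
 endfacet
 facet normal -0.227 -0.959 -0.168
  outer loop
   vertex 2.4 0.5 2.3
   vertex 3.0 0.2 3.2
   vertex 0.1 0.8 3.7
  endloop
 endfacet
 facet normal 0.092 -0.925 -0.370
  outer loop
   vertex 2.4 0.5 2.3
   vertex 3.4 1.4 0.3
   vertex 3.0 0.2 3.2
  endloop
 endfacet
 facet normal 0.030 0.665 -0.746
  outer loop
   vertex 3.3 3.2 1.9
   vertex 3.4 1.4 0.3
   vertex 0.0 2.9 1.5
  endloop
 endfacet
 facet normal -0.111 0.977 0.181
  outer loop
   vertex 3.3 3.2 1.9
   vertex 0.0 2.9 1.5
   vertex 1.9 2.8 3.2
  endloop
 endfacet
 facet normal 0.578 0.360 0.733
  outer loop
   vertex 3.3 3.2 1.9
   vertex 1.9 2.8 3.2
   vertex 3.6 1.7 2.4
  endloop
 endfacet
 facet normal 0.992 -0.094 -0.081
  outer loop
   vertex 3.6 2.3 1.7
   vertex 3.6 1.7 2.4
   vertex 3.4 1.4 0.3
  endloop
 endfacet
 facet normal 0.938 0.263 0.225
  outer loop
   vertex 3.6 2.3 1.7
   vertex 3.3 3.2 1.9
   vertex 3.6 1.7 2.4
  endloop
 endfacet
 facet normal 0.859 0.366 -0.358
  outer loop
   vertex 3.6 2.3 1.7
   vertex 3.4 1.4 0.3
   vertex 3.3 3.2 1.9
  endloop
 endfacet
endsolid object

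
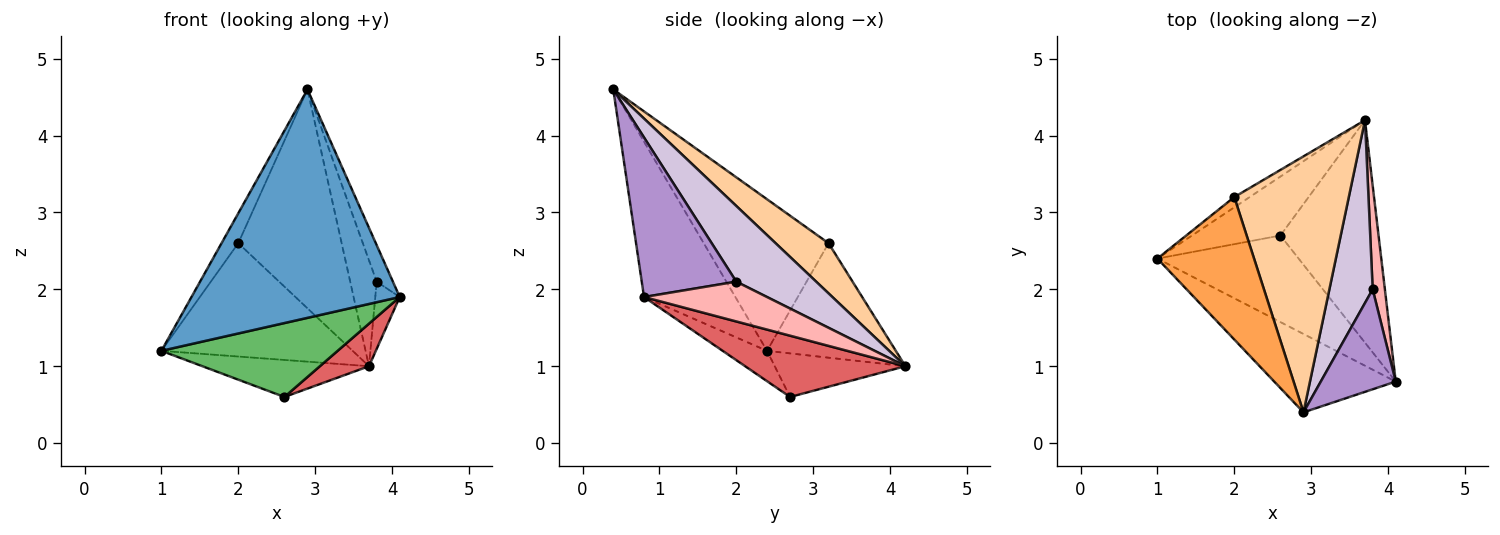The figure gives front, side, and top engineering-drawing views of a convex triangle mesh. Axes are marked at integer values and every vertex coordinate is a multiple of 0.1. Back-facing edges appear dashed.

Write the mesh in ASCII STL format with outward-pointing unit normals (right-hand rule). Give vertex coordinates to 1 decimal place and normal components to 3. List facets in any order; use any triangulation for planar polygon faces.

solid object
 facet normal -0.383 -0.874 -0.300
  outer loop
   vertex 2.9 0.4 4.6
   vertex 1.0 2.4 1.2
   vertex 4.1 0.8 1.9
  endloop
 endfacet
 facet normal -0.557 0.827 -0.075
  outer loop
   vertex 2.0 3.2 2.6
   vertex 3.7 4.2 1.0
   vertex 1.0 2.4 1.2
  endloop
 endfacet
 facet normal -0.838 0.112 0.534
  outer loop
   vertex 2.0 3.2 2.6
   vertex 1.0 2.4 1.2
   vertex 2.9 0.4 4.6
  endloop
 endfacet
 facet normal 0.316 0.617 0.721
  outer loop
   vertex 2.0 3.2 2.6
   vertex 2.9 0.4 4.6
   vertex 3.7 4.2 1.0
  endloop
 endfacet
 facet normal -0.161 -0.641 -0.751
  outer loop
   vertex 2.6 2.7 0.6
   vertex 4.1 0.8 1.9
   vertex 1.0 2.4 1.2
  endloop
 endfacet
 facet normal -0.385 0.491 -0.782
  outer loop
   vertex 2.6 2.7 0.6
   vertex 1.0 2.4 1.2
   vertex 3.7 4.2 1.0
  endloop
 endfacet
 facet normal 0.523 -0.160 -0.837
  outer loop
   vertex 2.6 2.7 0.6
   vertex 3.7 4.2 1.0
   vertex 4.1 0.8 1.9
  endloop
 endfacet
 facet normal 0.939 0.187 0.288
  outer loop
   vertex 3.8 2.0 2.1
   vertex 4.1 0.8 1.9
   vertex 3.7 4.2 1.0
  endloop
 endfacet
 facet normal 0.894 0.154 0.420
  outer loop
   vertex 3.8 2.0 2.1
   vertex 2.9 0.4 4.6
   vertex 4.1 0.8 1.9
  endloop
 endfacet
 facet normal 0.834 0.277 0.477
  outer loop
   vertex 3.8 2.0 2.1
   vertex 3.7 4.2 1.0
   vertex 2.9 0.4 4.6
  endloop
 endfacet
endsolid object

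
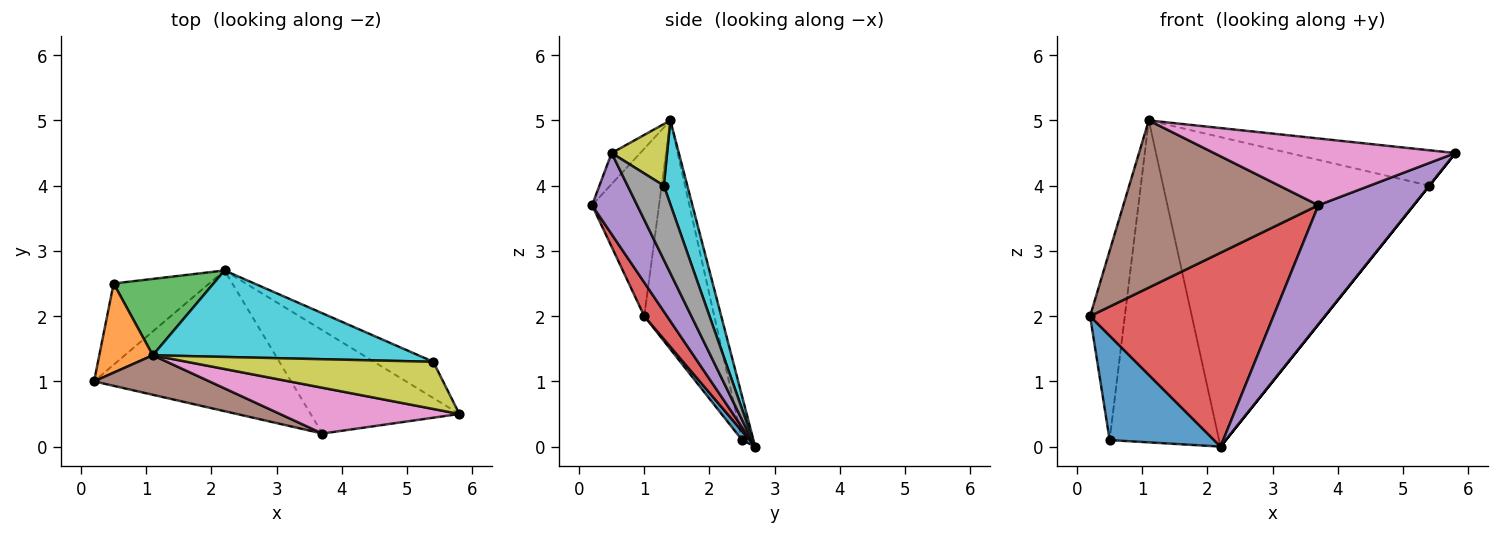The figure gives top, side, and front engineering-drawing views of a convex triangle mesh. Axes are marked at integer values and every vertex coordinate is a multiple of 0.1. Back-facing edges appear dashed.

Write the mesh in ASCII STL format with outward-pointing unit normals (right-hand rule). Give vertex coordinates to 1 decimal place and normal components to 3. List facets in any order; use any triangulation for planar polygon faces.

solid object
 facet normal 0.057 -0.788 -0.613
  outer loop
   vertex 0.5 2.5 0.1
   vertex 2.2 2.7 0.0
   vertex 0.2 1.0 2.0
  endloop
 endfacet
 facet normal -0.877 0.435 0.205
  outer loop
   vertex 0.5 2.5 0.1
   vertex 0.2 1.0 2.0
   vertex 1.1 1.4 5.0
  endloop
 endfacet
 facet normal -0.100 0.968 0.230
  outer loop
   vertex 0.5 2.5 0.1
   vertex 1.1 1.4 5.0
   vertex 2.2 2.7 0.0
  endloop
 endfacet
 facet normal 0.100 -0.805 -0.585
  outer loop
   vertex 3.7 0.2 3.7
   vertex 0.2 1.0 2.0
   vertex 2.2 2.7 0.0
  endloop
 endfacet
 facet normal 0.337 -0.711 -0.617
  outer loop
   vertex 3.7 0.2 3.7
   vertex 2.2 2.7 0.0
   vertex 5.8 0.5 4.5
  endloop
 endfacet
 facet normal -0.317 -0.923 0.218
  outer loop
   vertex 3.7 0.2 3.7
   vertex 1.1 1.4 5.0
   vertex 0.2 1.0 2.0
  endloop
 endfacet
 facet normal -0.097 -0.821 0.563
  outer loop
   vertex 3.7 0.2 3.7
   vertex 5.8 0.5 4.5
   vertex 1.1 1.4 5.0
  endloop
 endfacet
 facet normal 0.781 0.000 -0.625
  outer loop
   vertex 5.4 1.3 4.0
   vertex 5.8 0.5 4.5
   vertex 2.2 2.7 0.0
  endloop
 endfacet
 facet normal 0.196 0.588 0.784
  outer loop
   vertex 5.4 1.3 4.0
   vertex 1.1 1.4 5.0
   vertex 5.8 0.5 4.5
  endloop
 endfacet
 facet normal 0.085 0.960 0.268
  outer loop
   vertex 5.4 1.3 4.0
   vertex 2.2 2.7 0.0
   vertex 1.1 1.4 5.0
  endloop
 endfacet
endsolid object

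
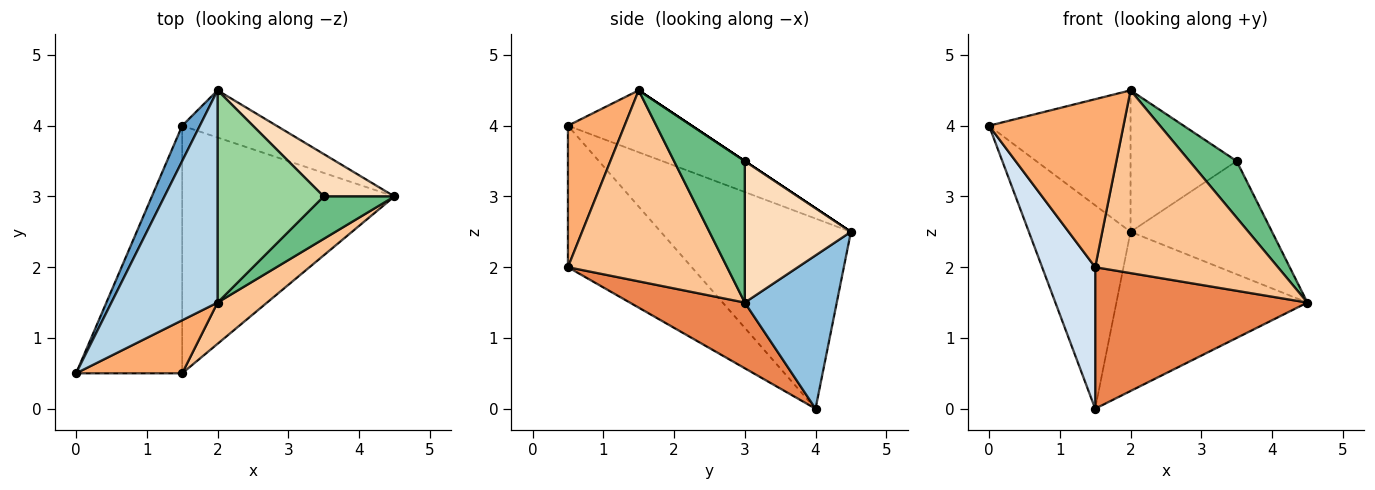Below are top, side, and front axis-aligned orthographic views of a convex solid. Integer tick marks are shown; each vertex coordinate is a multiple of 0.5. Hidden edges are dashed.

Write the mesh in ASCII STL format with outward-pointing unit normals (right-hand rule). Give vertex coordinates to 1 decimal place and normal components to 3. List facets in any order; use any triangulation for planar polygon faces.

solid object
 facet normal -0.879 0.470 0.082
  outer loop
   vertex 1.5 4.0 0.0
   vertex 0.0 0.5 4.0
   vertex 2.0 4.5 2.5
  endloop
 endfacet
 facet normal 0.419 0.871 -0.258
  outer loop
   vertex 1.5 4.0 0.0
   vertex 2.0 4.5 2.5
   vertex 4.5 3.0 1.5
  endloop
 endfacet
 facet normal -0.437 0.499 0.749
  outer loop
   vertex 2.0 1.5 4.5
   vertex 2.0 4.5 2.5
   vertex 0.0 0.5 4.0
  endloop
 endfacet
 facet normal -0.757 -0.324 -0.568
  outer loop
   vertex 1.5 0.5 2.0
   vertex 0.0 0.5 4.0
   vertex 1.5 4.0 0.0
  endloop
 endfacet
 facet normal 0.260 -0.479 -0.838
  outer loop
   vertex 1.5 0.5 2.0
   vertex 1.5 4.0 0.0
   vertex 4.5 3.0 1.5
  endloop
 endfacet
 facet normal 0.373 -0.885 0.279
  outer loop
   vertex 1.5 0.5 2.0
   vertex 2.0 1.5 4.5
   vertex 0.0 0.5 4.0
  endloop
 endfacet
 facet normal 0.647 -0.743 0.168
  outer loop
   vertex 1.5 0.5 2.0
   vertex 4.5 3.0 1.5
   vertex 2.0 1.5 4.5
  endloop
 endfacet
 facet normal 0.575 0.766 0.287
  outer loop
   vertex 3.5 3.0 3.5
   vertex 4.5 3.0 1.5
   vertex 2.0 4.5 2.5
  endloop
 endfacet
 facet normal 0.768 -0.512 0.384
  outer loop
   vertex 3.5 3.0 3.5
   vertex 2.0 1.5 4.5
   vertex 4.5 3.0 1.5
  endloop
 endfacet
 facet normal 0.000 0.555 0.832
  outer loop
   vertex 3.5 3.0 3.5
   vertex 2.0 4.5 2.5
   vertex 2.0 1.5 4.5
  endloop
 endfacet
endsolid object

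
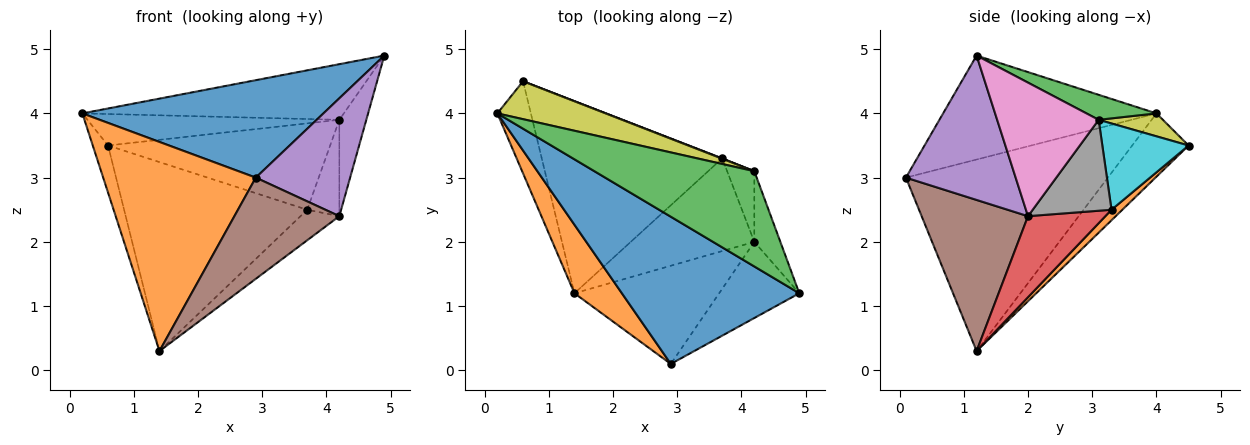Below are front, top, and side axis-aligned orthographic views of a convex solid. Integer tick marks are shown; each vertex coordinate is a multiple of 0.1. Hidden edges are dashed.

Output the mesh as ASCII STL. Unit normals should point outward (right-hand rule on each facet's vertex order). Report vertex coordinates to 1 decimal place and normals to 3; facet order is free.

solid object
 facet normal -0.439 -0.496 0.749
  outer loop
   vertex 2.9 0.1 3.0
   vertex 4.9 1.2 4.9
   vertex 0.2 4.0 4.0
  endloop
 endfacet
 facet normal -0.783 -0.592 0.194
  outer loop
   vertex 1.4 1.2 0.3
   vertex 2.9 0.1 3.0
   vertex 0.2 4.0 4.0
  endloop
 endfacet
 facet normal 0.134 0.500 0.856
  outer loop
   vertex 4.2 3.1 3.9
   vertex 0.2 4.0 4.0
   vertex 4.9 1.2 4.9
  endloop
 endfacet
 facet normal 0.529 0.265 -0.806
  outer loop
   vertex 4.2 2.0 2.4
   vertex 1.4 1.2 0.3
   vertex 3.7 3.3 2.5
  endloop
 endfacet
 facet normal 0.699 -0.601 -0.388
  outer loop
   vertex 4.2 2.0 2.4
   vertex 4.9 1.2 4.9
   vertex 2.9 0.1 3.0
  endloop
 endfacet
 facet normal 0.588 -0.580 -0.563
  outer loop
   vertex 4.2 2.0 2.4
   vertex 2.9 0.1 3.0
   vertex 1.4 1.2 0.3
  endloop
 endfacet
 facet normal 0.950 0.252 -0.185
  outer loop
   vertex 4.2 2.0 2.4
   vertex 4.2 3.1 3.9
   vertex 4.9 1.2 4.9
  endloop
 endfacet
 facet normal 0.892 0.364 -0.267
  outer loop
   vertex 4.2 2.0 2.4
   vertex 3.7 3.3 2.5
   vertex 4.2 3.1 3.9
  endloop
 endfacet
 facet normal 0.161 0.631 0.759
  outer loop
   vertex 0.6 4.5 3.5
   vertex 0.2 4.0 4.0
   vertex 4.2 3.1 3.9
  endloop
 endfacet
 facet normal 0.362 0.932 0.004
  outer loop
   vertex 0.6 4.5 3.5
   vertex 4.2 3.1 3.9
   vertex 3.7 3.3 2.5
  endloop
 endfacet
 facet normal -0.860 0.233 -0.455
  outer loop
   vertex 0.6 4.5 3.5
   vertex 1.4 1.2 0.3
   vertex 0.2 4.0 4.0
  endloop
 endfacet
 facet normal 0.041 0.701 -0.712
  outer loop
   vertex 0.6 4.5 3.5
   vertex 3.7 3.3 2.5
   vertex 1.4 1.2 0.3
  endloop
 endfacet
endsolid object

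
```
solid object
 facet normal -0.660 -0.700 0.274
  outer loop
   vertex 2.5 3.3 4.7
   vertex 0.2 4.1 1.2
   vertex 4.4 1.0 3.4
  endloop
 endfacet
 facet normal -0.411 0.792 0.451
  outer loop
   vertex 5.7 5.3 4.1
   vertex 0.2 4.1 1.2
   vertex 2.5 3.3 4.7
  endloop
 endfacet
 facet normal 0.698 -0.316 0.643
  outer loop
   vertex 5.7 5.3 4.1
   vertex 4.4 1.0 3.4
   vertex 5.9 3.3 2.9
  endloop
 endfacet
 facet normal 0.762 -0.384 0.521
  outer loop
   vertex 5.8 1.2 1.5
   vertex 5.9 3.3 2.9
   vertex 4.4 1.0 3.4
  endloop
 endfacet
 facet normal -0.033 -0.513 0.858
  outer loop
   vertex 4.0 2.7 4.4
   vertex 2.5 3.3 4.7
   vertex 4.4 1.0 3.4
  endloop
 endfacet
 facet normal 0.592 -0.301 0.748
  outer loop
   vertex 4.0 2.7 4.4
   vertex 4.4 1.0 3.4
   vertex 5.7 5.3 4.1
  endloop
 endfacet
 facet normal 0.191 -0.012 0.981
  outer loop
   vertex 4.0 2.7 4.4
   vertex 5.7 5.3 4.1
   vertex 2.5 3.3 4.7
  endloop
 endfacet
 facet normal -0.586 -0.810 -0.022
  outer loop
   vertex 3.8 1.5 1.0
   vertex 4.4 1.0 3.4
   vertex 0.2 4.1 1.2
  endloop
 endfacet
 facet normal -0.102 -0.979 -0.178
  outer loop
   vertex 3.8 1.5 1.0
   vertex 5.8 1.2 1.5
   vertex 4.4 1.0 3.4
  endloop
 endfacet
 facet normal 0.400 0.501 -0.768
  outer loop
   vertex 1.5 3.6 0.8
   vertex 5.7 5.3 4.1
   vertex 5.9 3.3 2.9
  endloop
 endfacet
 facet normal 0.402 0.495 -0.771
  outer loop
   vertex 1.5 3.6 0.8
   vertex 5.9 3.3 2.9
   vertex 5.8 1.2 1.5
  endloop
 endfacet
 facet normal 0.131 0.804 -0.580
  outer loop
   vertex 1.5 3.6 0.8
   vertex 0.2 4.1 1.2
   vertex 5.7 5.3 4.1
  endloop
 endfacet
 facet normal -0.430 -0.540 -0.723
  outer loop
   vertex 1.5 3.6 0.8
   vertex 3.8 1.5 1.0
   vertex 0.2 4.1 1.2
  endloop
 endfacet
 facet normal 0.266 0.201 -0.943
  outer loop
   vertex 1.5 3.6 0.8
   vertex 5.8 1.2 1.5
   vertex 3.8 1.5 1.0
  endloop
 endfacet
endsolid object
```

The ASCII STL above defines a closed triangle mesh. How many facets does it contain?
14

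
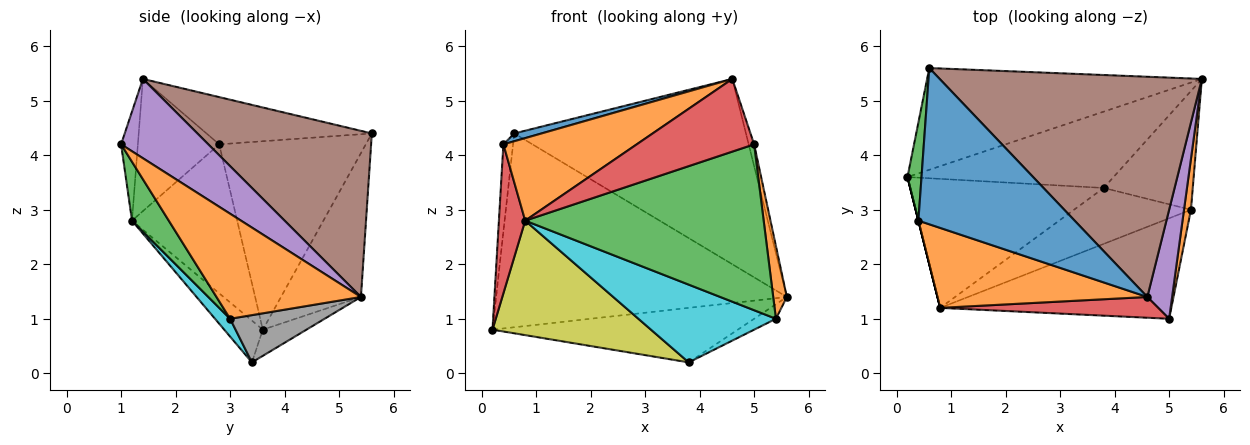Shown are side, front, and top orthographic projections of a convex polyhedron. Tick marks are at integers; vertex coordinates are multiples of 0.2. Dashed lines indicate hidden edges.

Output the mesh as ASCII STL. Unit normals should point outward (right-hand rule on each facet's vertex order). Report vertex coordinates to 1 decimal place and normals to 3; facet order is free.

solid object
 facet normal -0.237 0.860 -0.452
  outer loop
   vertex 0.6 5.6 4.4
   vertex 5.6 5.4 1.4
   vertex 0.2 3.6 0.8
  endloop
 endfacet
 facet normal 0.993 -0.094 0.066
  outer loop
   vertex 5.4 3.0 1.0
   vertex 5.6 5.4 1.4
   vertex 5.0 1.0 4.2
  endloop
 endfacet
 facet normal 0.131 -0.848 -0.514
  outer loop
   vertex 5.4 3.0 1.0
   vertex 5.0 1.0 4.2
   vertex 0.8 1.2 2.8
  endloop
 endfacet
 facet normal -0.136 -0.953 0.272
  outer loop
   vertex 4.6 1.4 5.4
   vertex 0.8 1.2 2.8
   vertex 5.0 1.0 4.2
  endloop
 endfacet
 facet normal 0.953 0.060 0.298
  outer loop
   vertex 4.6 1.4 5.4
   vertex 5.0 1.0 4.2
   vertex 5.6 5.4 1.4
  endloop
 endfacet
 facet normal 0.436 0.579 0.688
  outer loop
   vertex 4.6 1.4 5.4
   vertex 5.6 5.4 1.4
   vertex 0.6 5.6 4.4
  endloop
 endfacet
 facet normal -0.103 0.578 -0.809
  outer loop
   vertex 3.8 3.4 0.2
   vertex 0.2 3.6 0.8
   vertex 5.6 5.4 1.4
  endloop
 endfacet
 facet normal 0.466 0.108 -0.878
  outer loop
   vertex 3.8 3.4 0.2
   vertex 5.6 5.4 1.4
   vertex 5.4 3.0 1.0
  endloop
 endfacet
 facet normal -0.159 -0.655 -0.738
  outer loop
   vertex 3.8 3.4 0.2
   vertex 0.8 1.2 2.8
   vertex 0.2 3.6 0.8
  endloop
 endfacet
 facet normal 0.089 -0.809 -0.582
  outer loop
   vertex 3.8 3.4 0.2
   vertex 5.4 3.0 1.0
   vertex 0.8 1.2 2.8
  endloop
 endfacet
 facet normal -0.289 -0.048 0.956
  outer loop
   vertex 0.4 2.8 4.2
   vertex 4.6 1.4 5.4
   vertex 0.6 5.6 4.4
  endloop
 endfacet
 facet normal -0.401 -0.658 0.637
  outer loop
   vertex 0.4 2.8 4.2
   vertex 0.8 1.2 2.8
   vertex 4.6 1.4 5.4
  endloop
 endfacet
 facet normal -0.995 0.066 0.074
  outer loop
   vertex 0.4 2.8 4.2
   vertex 0.6 5.6 4.4
   vertex 0.2 3.6 0.8
  endloop
 endfacet
 facet normal -0.970 -0.243 0.000
  outer loop
   vertex 0.4 2.8 4.2
   vertex 0.2 3.6 0.8
   vertex 0.8 1.2 2.8
  endloop
 endfacet
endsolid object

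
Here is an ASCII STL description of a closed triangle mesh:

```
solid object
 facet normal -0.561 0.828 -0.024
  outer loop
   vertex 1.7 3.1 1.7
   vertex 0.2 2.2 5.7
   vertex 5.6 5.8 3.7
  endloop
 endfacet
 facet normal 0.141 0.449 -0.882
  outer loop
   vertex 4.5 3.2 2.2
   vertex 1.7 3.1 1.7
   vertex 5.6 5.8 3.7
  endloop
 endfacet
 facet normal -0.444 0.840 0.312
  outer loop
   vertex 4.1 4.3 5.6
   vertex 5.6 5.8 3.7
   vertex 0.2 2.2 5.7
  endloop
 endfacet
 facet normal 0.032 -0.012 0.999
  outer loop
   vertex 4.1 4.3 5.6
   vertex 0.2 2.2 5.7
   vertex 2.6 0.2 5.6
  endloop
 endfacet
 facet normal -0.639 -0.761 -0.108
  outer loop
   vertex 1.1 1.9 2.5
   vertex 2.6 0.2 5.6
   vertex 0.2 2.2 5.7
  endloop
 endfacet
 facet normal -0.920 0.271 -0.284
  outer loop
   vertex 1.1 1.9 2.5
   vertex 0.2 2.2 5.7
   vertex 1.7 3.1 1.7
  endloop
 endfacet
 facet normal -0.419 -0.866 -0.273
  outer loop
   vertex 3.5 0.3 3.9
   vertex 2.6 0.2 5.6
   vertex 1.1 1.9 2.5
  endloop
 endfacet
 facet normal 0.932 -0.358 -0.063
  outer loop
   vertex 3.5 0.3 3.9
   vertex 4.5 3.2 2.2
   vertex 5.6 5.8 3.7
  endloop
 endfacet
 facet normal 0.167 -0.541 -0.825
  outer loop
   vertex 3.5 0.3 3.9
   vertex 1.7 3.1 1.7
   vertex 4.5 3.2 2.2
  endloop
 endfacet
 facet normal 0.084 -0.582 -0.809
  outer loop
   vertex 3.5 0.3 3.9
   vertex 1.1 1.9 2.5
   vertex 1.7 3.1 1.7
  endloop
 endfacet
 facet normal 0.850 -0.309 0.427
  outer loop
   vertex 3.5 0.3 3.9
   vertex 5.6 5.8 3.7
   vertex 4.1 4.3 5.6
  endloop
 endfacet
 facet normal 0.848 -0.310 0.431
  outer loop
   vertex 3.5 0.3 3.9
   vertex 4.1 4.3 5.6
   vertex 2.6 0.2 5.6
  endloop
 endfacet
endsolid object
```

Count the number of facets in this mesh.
12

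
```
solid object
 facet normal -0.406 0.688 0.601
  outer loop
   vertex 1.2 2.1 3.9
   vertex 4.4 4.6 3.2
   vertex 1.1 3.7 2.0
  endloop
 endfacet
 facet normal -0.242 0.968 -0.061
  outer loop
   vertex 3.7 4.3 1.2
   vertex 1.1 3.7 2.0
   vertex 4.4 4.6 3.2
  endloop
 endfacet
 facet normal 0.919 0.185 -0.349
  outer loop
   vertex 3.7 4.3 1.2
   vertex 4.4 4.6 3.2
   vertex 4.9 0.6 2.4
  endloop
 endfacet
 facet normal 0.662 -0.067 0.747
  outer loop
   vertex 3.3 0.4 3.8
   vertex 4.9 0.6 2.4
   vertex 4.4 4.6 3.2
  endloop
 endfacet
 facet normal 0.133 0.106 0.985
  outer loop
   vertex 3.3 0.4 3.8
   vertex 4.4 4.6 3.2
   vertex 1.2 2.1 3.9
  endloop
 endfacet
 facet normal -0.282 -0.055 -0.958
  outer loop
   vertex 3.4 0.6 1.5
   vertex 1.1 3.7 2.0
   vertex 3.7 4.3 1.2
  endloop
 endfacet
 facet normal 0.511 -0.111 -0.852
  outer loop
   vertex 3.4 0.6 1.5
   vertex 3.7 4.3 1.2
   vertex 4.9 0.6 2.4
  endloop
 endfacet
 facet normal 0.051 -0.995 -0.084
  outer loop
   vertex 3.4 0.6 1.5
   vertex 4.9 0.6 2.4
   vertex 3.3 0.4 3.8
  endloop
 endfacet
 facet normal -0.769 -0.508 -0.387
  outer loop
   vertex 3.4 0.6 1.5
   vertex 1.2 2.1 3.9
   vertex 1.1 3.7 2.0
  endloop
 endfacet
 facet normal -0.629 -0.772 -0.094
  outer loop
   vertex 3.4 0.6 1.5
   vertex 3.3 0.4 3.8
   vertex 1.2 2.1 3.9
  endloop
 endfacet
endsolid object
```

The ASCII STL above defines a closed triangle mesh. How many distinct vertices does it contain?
7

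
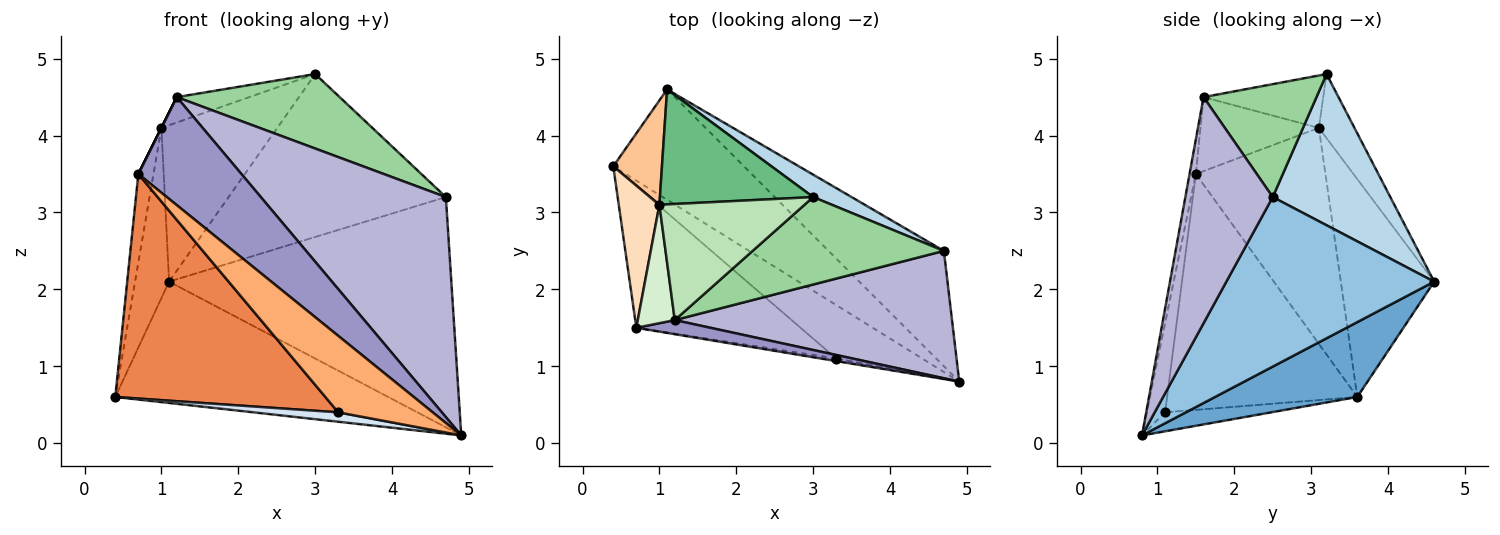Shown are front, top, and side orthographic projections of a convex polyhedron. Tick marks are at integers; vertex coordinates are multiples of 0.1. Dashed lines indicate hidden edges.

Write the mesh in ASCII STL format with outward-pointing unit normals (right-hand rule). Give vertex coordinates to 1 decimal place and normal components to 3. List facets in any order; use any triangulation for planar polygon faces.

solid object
 facet normal 0.360 0.690 -0.628
  outer loop
   vertex 1.1 4.6 2.1
   vertex 4.9 0.8 0.1
   vertex 0.4 3.6 0.6
  endloop
 endfacet
 facet normal 0.550 0.747 -0.374
  outer loop
   vertex 4.7 2.5 3.2
   vertex 4.9 0.8 0.1
   vertex 1.1 4.6 2.1
  endloop
 endfacet
 facet normal 0.473 0.873 0.120
  outer loop
   vertex 4.7 2.5 3.2
   vertex 1.1 4.6 2.1
   vertex 3.0 3.2 4.8
  endloop
 endfacet
 facet normal -0.212 -0.169 -0.962
  outer loop
   vertex 3.3 1.1 0.4
   vertex 0.4 3.6 0.6
   vertex 4.9 0.8 0.1
  endloop
 endfacet
 facet normal -0.608 -0.672 -0.423
  outer loop
   vertex 3.3 1.1 0.4
   vertex 0.7 1.5 3.5
   vertex 0.4 3.6 0.6
  endloop
 endfacet
 facet normal -0.190 -0.981 -0.033
  outer loop
   vertex 3.3 1.1 0.4
   vertex 4.9 0.8 0.1
   vertex 0.7 1.5 3.5
  endloop
 endfacet
 facet normal -0.919 0.335 0.206
  outer loop
   vertex 1.0 3.1 4.1
   vertex 1.1 4.6 2.1
   vertex 0.4 3.6 0.6
  endloop
 endfacet
 facet normal -0.976 0.114 0.184
  outer loop
   vertex 1.0 3.1 4.1
   vertex 0.4 3.6 0.6
   vertex 0.7 1.5 3.5
  endloop
 endfacet
 facet normal -0.240 0.782 0.575
  outer loop
   vertex 1.0 3.1 4.1
   vertex 3.0 3.2 4.8
   vertex 1.1 4.6 2.1
  endloop
 endfacet
 facet normal 0.410 -0.591 0.694
  outer loop
   vertex 1.2 1.6 4.5
   vertex 4.7 2.5 3.2
   vertex 3.0 3.2 4.8
  endloop
 endfacet
 facet normal -0.333 0.201 0.921
  outer loop
   vertex 1.2 1.6 4.5
   vertex 3.0 3.2 4.8
   vertex 1.0 3.1 4.1
  endloop
 endfacet
 facet normal -0.894 0.000 0.447
  outer loop
   vertex 1.2 1.6 4.5
   vertex 1.0 3.1 4.1
   vertex 0.7 1.5 3.5
  endloop
 endfacet
 facet normal -0.060 -0.990 0.129
  outer loop
   vertex 1.2 1.6 4.5
   vertex 0.7 1.5 3.5
   vertex 4.9 0.8 0.1
  endloop
 endfacet
 facet normal 0.378 -0.801 0.464
  outer loop
   vertex 1.2 1.6 4.5
   vertex 4.9 0.8 0.1
   vertex 4.7 2.5 3.2
  endloop
 endfacet
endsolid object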